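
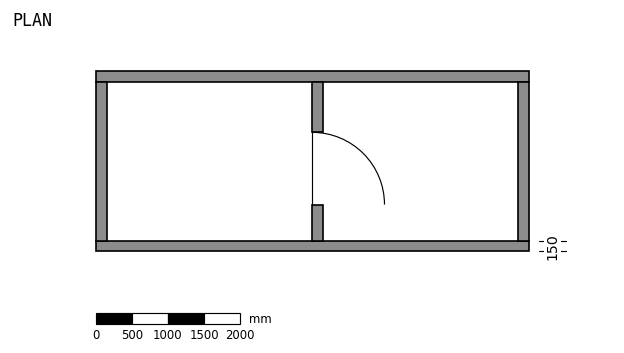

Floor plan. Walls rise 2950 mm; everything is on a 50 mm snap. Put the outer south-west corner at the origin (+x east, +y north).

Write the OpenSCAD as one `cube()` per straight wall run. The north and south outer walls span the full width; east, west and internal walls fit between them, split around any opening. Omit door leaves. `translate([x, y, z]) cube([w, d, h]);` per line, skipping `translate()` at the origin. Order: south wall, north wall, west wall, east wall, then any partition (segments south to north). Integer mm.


cube([6000, 150, 2950]);
translate([0, 2350, 0]) cube([6000, 150, 2950]);
translate([0, 150, 0]) cube([150, 2200, 2950]);
translate([5850, 150, 0]) cube([150, 2200, 2950]);
translate([3000, 150, 0]) cube([150, 500, 2950]);
translate([3000, 1650, 0]) cube([150, 700, 2950]);


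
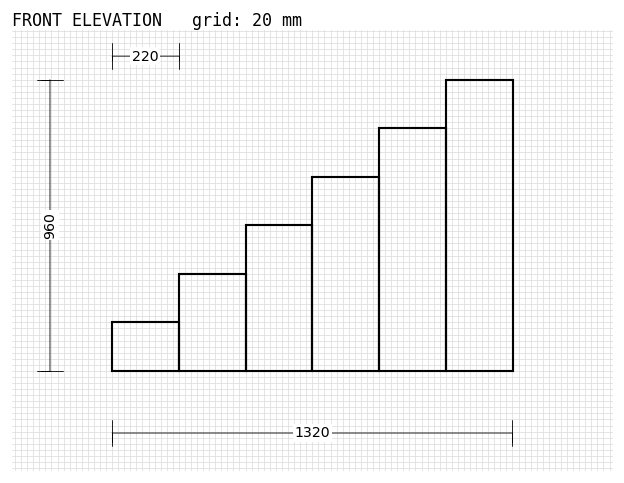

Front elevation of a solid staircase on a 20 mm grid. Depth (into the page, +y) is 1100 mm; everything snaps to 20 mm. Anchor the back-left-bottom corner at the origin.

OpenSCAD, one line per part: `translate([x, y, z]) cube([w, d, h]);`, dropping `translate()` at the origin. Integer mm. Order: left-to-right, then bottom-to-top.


cube([220, 1100, 160]);
translate([220, 0, 0]) cube([220, 1100, 320]);
translate([440, 0, 0]) cube([220, 1100, 480]);
translate([660, 0, 0]) cube([220, 1100, 640]);
translate([880, 0, 0]) cube([220, 1100, 800]);
translate([1100, 0, 0]) cube([220, 1100, 960]);


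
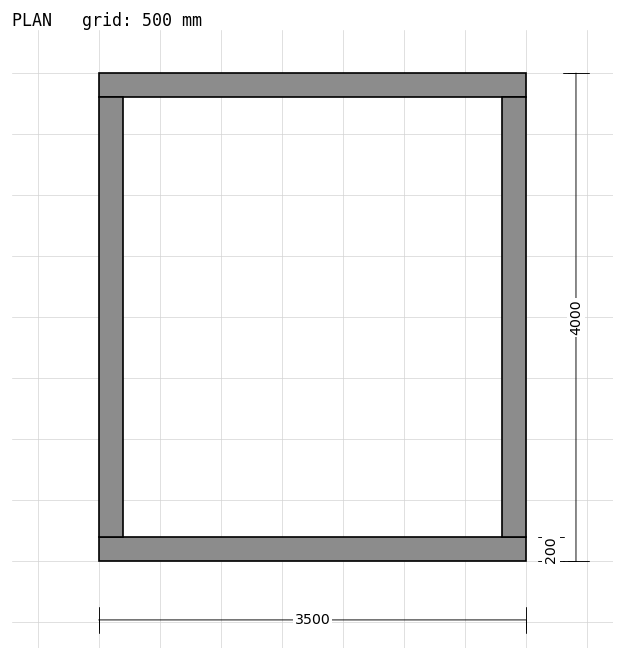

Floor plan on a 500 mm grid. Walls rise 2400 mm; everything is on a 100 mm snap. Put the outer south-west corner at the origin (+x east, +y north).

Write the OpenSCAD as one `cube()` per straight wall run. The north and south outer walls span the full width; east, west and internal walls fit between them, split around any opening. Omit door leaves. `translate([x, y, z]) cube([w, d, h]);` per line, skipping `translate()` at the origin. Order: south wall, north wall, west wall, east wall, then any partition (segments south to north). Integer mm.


cube([3500, 200, 2400]);
translate([0, 3800, 0]) cube([3500, 200, 2400]);
translate([0, 200, 0]) cube([200, 3600, 2400]);
translate([3300, 200, 0]) cube([200, 3600, 2400]);


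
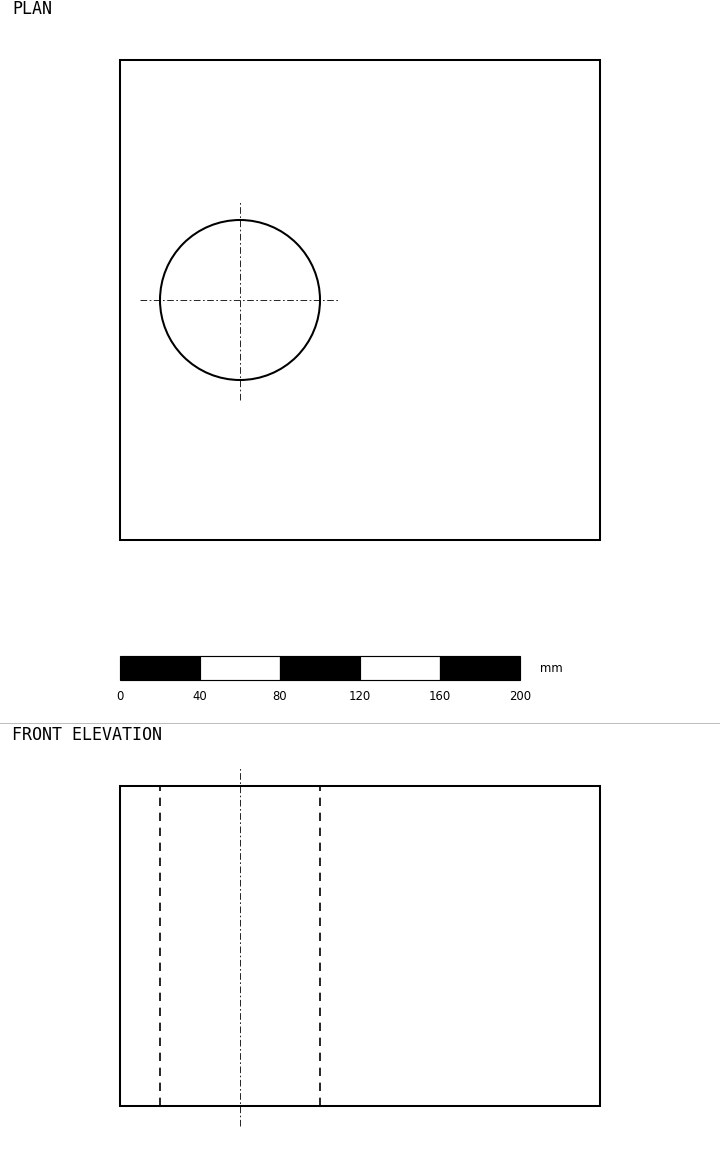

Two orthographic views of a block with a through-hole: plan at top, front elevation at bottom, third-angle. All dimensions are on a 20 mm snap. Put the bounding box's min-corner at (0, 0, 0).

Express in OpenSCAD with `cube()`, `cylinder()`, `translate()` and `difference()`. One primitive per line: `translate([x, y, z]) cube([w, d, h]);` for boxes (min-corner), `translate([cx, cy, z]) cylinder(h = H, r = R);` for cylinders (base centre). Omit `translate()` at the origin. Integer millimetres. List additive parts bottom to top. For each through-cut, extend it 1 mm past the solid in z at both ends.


difference() {
  cube([240, 240, 160]);
  translate([60, 120, -1]) cylinder(h = 162, r = 40);
}


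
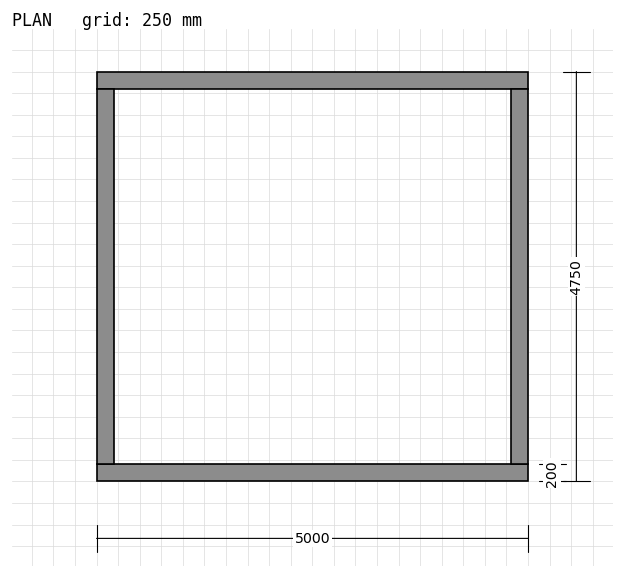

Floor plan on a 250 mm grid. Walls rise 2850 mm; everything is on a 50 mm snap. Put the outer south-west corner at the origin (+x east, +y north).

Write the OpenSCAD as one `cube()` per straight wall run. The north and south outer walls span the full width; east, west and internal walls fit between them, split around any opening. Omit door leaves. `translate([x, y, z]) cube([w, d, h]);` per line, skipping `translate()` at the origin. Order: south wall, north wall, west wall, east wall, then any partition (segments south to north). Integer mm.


cube([5000, 200, 2850]);
translate([0, 4550, 0]) cube([5000, 200, 2850]);
translate([0, 200, 0]) cube([200, 4350, 2850]);
translate([4800, 200, 0]) cube([200, 4350, 2850]);


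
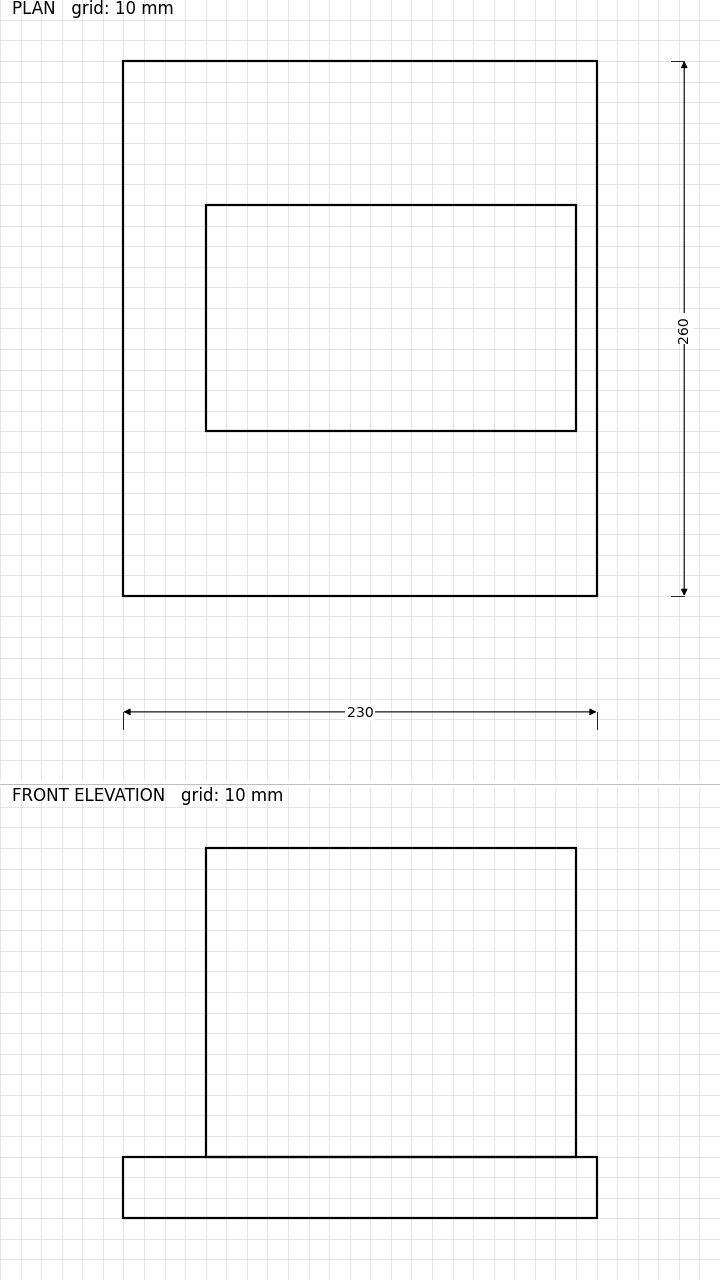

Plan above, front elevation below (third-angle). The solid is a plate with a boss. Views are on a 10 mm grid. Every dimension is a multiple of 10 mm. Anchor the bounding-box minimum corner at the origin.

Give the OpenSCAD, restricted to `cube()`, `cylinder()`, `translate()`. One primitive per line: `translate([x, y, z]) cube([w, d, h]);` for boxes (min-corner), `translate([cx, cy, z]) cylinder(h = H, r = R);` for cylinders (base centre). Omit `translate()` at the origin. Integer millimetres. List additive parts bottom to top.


cube([230, 260, 30]);
translate([40, 80, 30]) cube([180, 110, 150]);


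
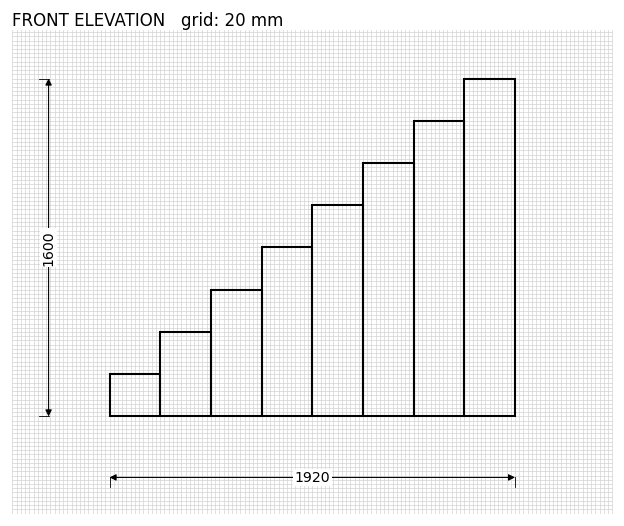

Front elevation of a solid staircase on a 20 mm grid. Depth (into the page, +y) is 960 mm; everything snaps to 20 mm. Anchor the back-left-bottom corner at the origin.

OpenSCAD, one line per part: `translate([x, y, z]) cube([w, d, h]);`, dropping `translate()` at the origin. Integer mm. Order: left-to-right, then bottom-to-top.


cube([240, 960, 200]);
translate([240, 0, 0]) cube([240, 960, 400]);
translate([480, 0, 0]) cube([240, 960, 600]);
translate([720, 0, 0]) cube([240, 960, 800]);
translate([960, 0, 0]) cube([240, 960, 1000]);
translate([1200, 0, 0]) cube([240, 960, 1200]);
translate([1440, 0, 0]) cube([240, 960, 1400]);
translate([1680, 0, 0]) cube([240, 960, 1600]);


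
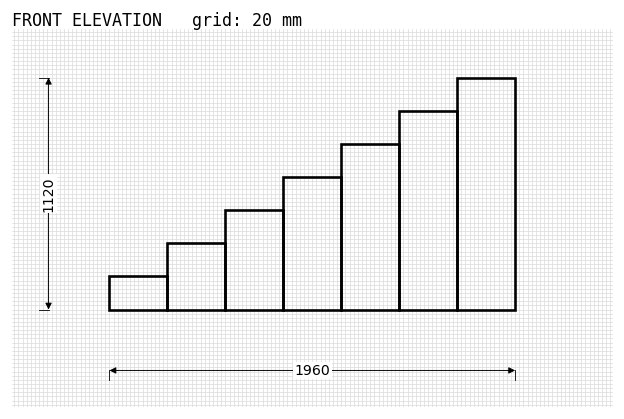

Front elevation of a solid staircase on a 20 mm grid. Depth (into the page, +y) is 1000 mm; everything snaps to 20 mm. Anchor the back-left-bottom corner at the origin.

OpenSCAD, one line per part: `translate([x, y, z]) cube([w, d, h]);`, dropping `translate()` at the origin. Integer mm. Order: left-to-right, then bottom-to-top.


cube([280, 1000, 160]);
translate([280, 0, 0]) cube([280, 1000, 320]);
translate([560, 0, 0]) cube([280, 1000, 480]);
translate([840, 0, 0]) cube([280, 1000, 640]);
translate([1120, 0, 0]) cube([280, 1000, 800]);
translate([1400, 0, 0]) cube([280, 1000, 960]);
translate([1680, 0, 0]) cube([280, 1000, 1120]);


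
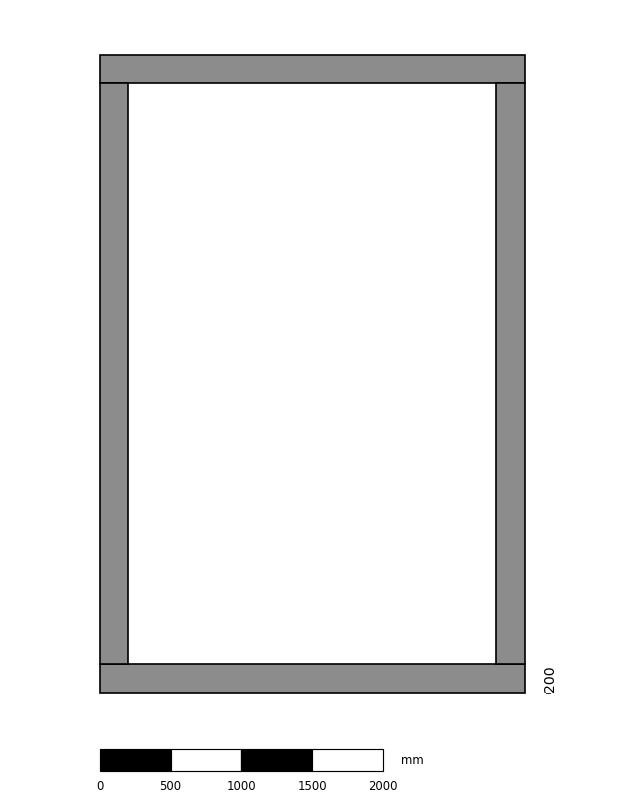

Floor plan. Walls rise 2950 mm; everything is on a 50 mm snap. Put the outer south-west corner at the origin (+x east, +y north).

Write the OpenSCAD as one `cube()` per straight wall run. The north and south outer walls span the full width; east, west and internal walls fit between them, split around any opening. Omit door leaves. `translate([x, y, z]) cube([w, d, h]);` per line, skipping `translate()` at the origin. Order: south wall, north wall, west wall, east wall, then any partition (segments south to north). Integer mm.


cube([3000, 200, 2950]);
translate([0, 4300, 0]) cube([3000, 200, 2950]);
translate([0, 200, 0]) cube([200, 4100, 2950]);
translate([2800, 200, 0]) cube([200, 4100, 2950]);


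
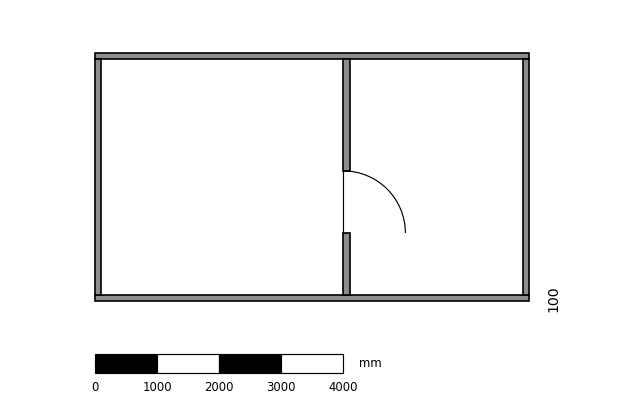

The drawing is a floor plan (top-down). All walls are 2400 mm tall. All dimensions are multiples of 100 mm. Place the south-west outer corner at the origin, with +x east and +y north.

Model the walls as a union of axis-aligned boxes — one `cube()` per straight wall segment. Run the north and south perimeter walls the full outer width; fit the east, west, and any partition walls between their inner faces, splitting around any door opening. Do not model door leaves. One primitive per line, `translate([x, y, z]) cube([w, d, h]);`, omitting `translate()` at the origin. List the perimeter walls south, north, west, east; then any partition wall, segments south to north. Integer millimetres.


cube([7000, 100, 2400]);
translate([0, 3900, 0]) cube([7000, 100, 2400]);
translate([0, 100, 0]) cube([100, 3800, 2400]);
translate([6900, 100, 0]) cube([100, 3800, 2400]);
translate([4000, 100, 0]) cube([100, 1000, 2400]);
translate([4000, 2100, 0]) cube([100, 1800, 2400]);


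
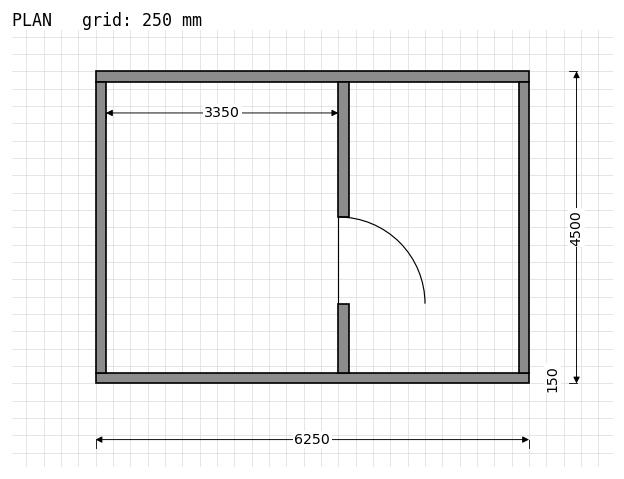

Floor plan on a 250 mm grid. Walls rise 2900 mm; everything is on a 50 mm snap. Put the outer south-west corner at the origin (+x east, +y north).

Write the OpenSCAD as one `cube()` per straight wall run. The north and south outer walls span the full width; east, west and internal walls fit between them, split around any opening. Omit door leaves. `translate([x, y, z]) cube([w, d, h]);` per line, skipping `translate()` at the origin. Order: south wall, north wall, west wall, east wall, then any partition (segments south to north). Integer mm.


cube([6250, 150, 2900]);
translate([0, 4350, 0]) cube([6250, 150, 2900]);
translate([0, 150, 0]) cube([150, 4200, 2900]);
translate([6100, 150, 0]) cube([150, 4200, 2900]);
translate([3500, 150, 0]) cube([150, 1000, 2900]);
translate([3500, 2400, 0]) cube([150, 1950, 2900]);


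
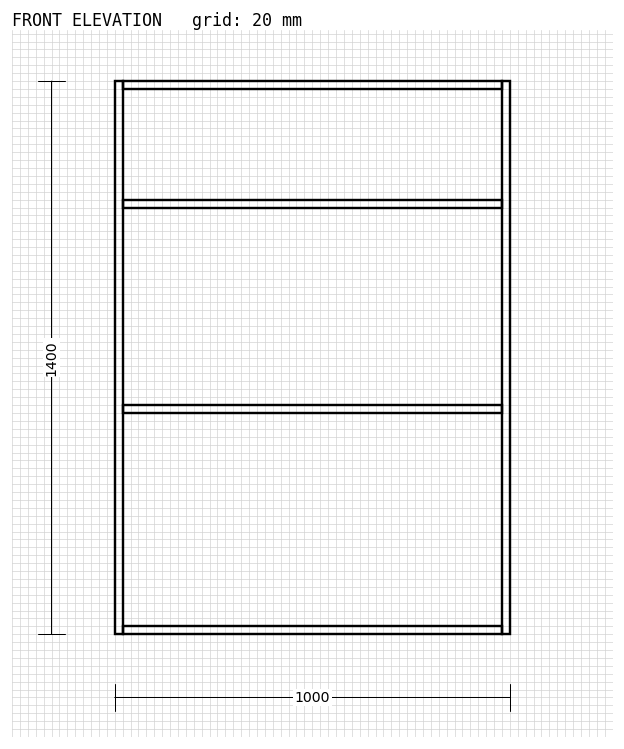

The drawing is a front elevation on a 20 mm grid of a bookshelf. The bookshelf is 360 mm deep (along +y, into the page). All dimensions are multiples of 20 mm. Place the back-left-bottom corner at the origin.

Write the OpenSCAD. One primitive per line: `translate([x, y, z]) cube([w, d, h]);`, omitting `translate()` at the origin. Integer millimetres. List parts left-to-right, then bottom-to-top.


cube([20, 360, 1400]);
translate([20, 0, 0]) cube([960, 360, 20]);
translate([20, 0, 560]) cube([960, 360, 20]);
translate([20, 0, 1080]) cube([960, 360, 20]);
translate([20, 0, 1380]) cube([960, 360, 20]);
translate([980, 0, 0]) cube([20, 360, 1400]);


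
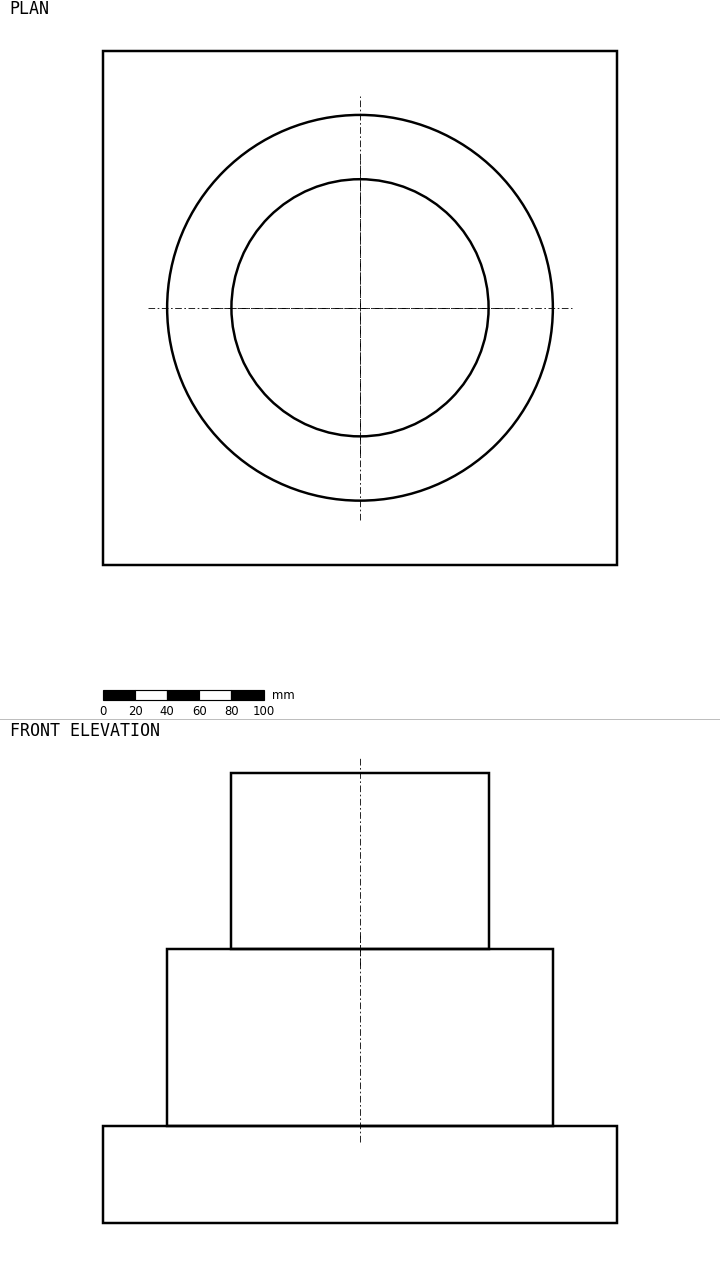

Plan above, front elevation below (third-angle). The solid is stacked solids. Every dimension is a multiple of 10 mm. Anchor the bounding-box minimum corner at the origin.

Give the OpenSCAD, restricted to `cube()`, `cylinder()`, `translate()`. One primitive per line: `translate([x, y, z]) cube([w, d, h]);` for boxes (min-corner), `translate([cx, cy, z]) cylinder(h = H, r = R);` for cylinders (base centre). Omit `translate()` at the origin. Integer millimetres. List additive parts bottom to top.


cube([320, 320, 60]);
translate([160, 160, 60]) cylinder(h = 110, r = 120);
translate([160, 160, 170]) cylinder(h = 110, r = 80);


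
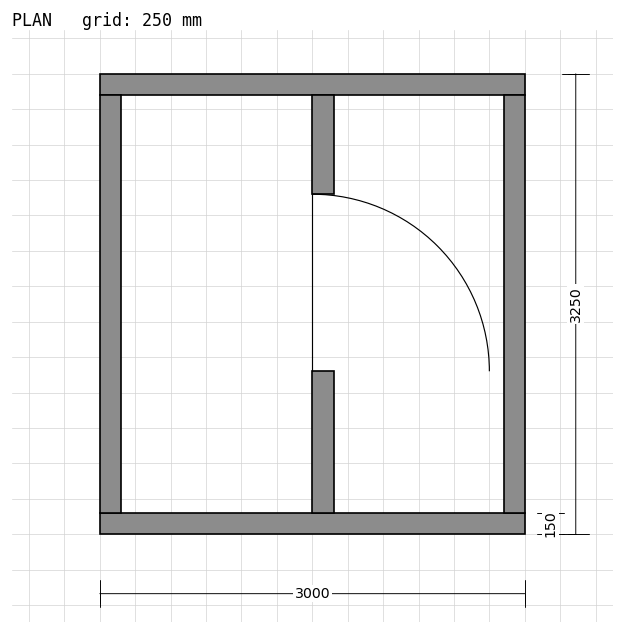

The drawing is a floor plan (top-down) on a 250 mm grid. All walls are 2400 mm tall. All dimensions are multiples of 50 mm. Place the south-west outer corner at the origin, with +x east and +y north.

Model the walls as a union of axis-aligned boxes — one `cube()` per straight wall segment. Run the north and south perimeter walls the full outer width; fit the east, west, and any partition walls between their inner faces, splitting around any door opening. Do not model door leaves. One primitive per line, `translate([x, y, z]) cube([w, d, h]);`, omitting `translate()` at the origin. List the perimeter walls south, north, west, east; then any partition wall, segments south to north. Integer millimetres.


cube([3000, 150, 2400]);
translate([0, 3100, 0]) cube([3000, 150, 2400]);
translate([0, 150, 0]) cube([150, 2950, 2400]);
translate([2850, 150, 0]) cube([150, 2950, 2400]);
translate([1500, 150, 0]) cube([150, 1000, 2400]);
translate([1500, 2400, 0]) cube([150, 700, 2400]);


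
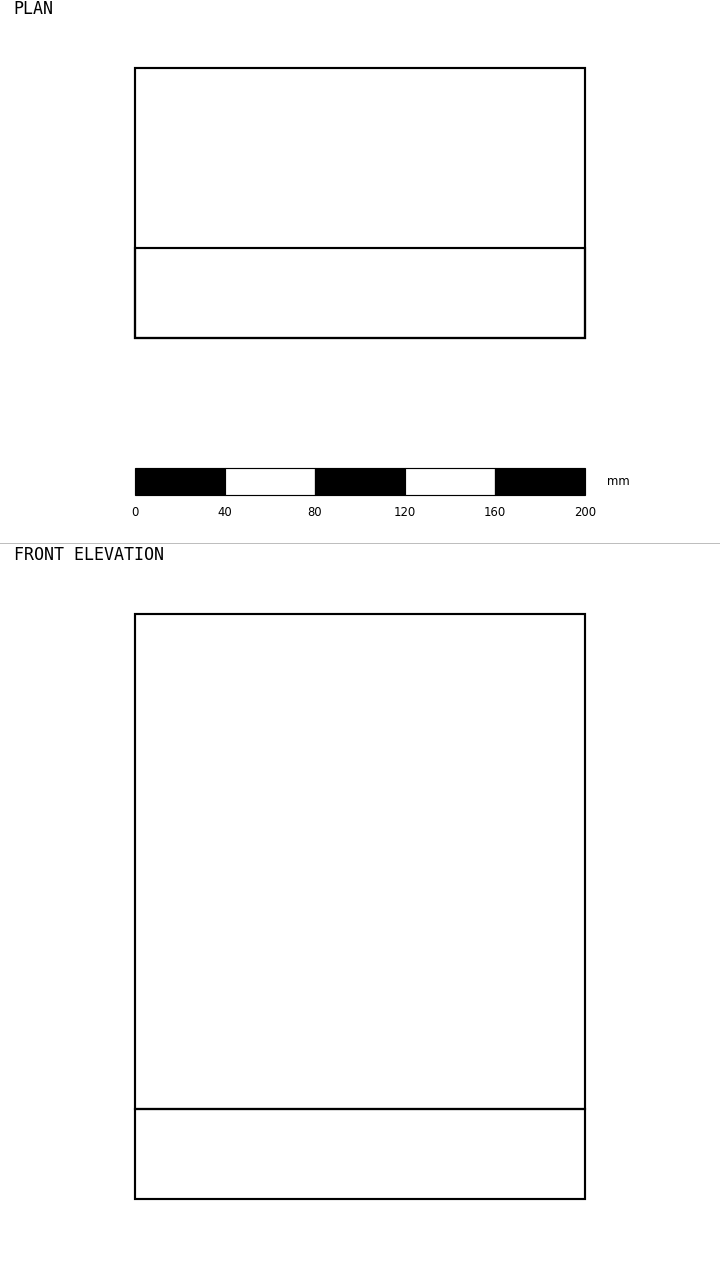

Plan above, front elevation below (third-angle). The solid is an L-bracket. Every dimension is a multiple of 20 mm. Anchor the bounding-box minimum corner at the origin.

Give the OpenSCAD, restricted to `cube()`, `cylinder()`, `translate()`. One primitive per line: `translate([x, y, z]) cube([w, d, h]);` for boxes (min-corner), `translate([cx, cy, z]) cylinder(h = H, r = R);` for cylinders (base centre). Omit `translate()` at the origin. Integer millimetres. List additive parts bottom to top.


cube([200, 120, 40]);
translate([0, 0, 40]) cube([200, 40, 220]);


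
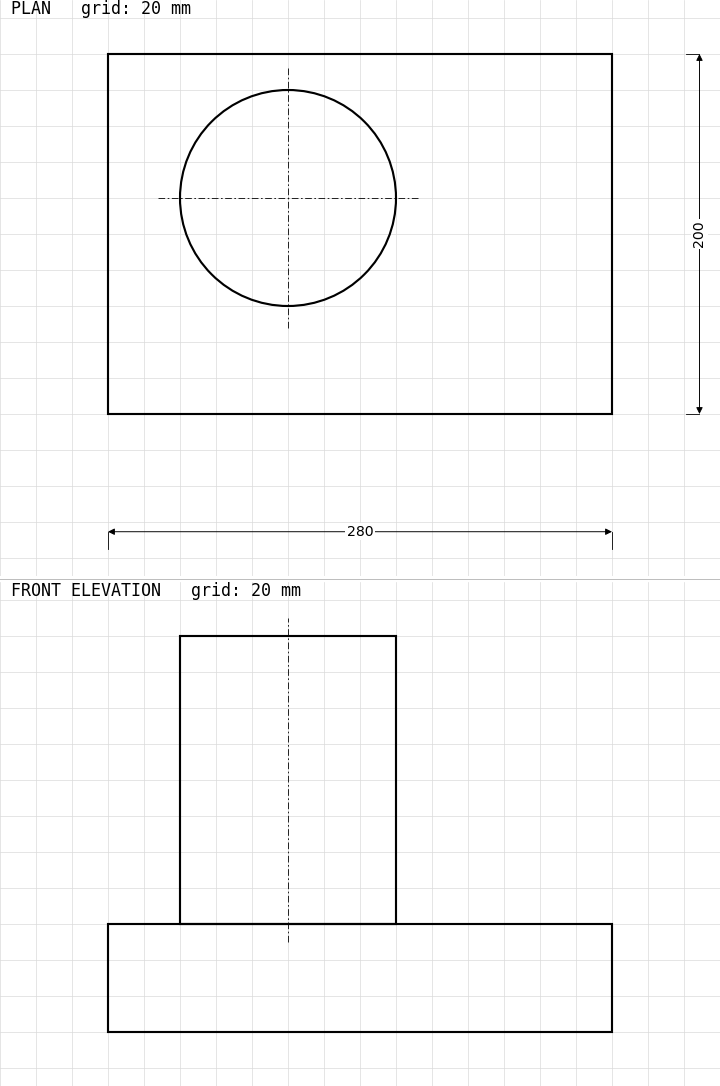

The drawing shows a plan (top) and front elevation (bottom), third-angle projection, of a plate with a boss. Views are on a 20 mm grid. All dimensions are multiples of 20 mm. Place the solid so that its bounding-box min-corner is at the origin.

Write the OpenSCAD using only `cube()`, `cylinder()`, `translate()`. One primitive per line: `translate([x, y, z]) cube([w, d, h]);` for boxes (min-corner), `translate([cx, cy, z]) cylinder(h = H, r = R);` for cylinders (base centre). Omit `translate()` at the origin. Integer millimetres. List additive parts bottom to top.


cube([280, 200, 60]);
translate([100, 120, 60]) cylinder(h = 160, r = 60);


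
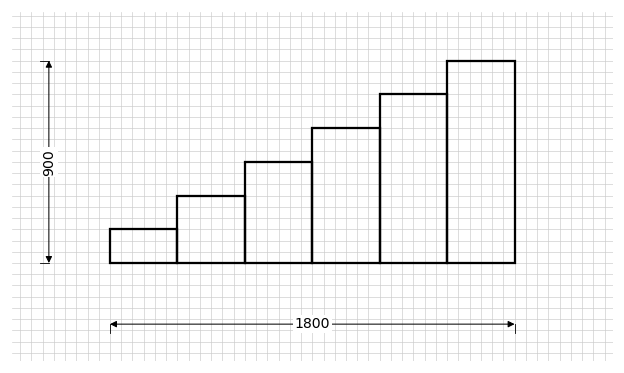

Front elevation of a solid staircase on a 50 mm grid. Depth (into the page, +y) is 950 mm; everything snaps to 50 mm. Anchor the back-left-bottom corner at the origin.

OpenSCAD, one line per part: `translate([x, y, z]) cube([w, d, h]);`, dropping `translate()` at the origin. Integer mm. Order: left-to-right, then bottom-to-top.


cube([300, 950, 150]);
translate([300, 0, 0]) cube([300, 950, 300]);
translate([600, 0, 0]) cube([300, 950, 450]);
translate([900, 0, 0]) cube([300, 950, 600]);
translate([1200, 0, 0]) cube([300, 950, 750]);
translate([1500, 0, 0]) cube([300, 950, 900]);


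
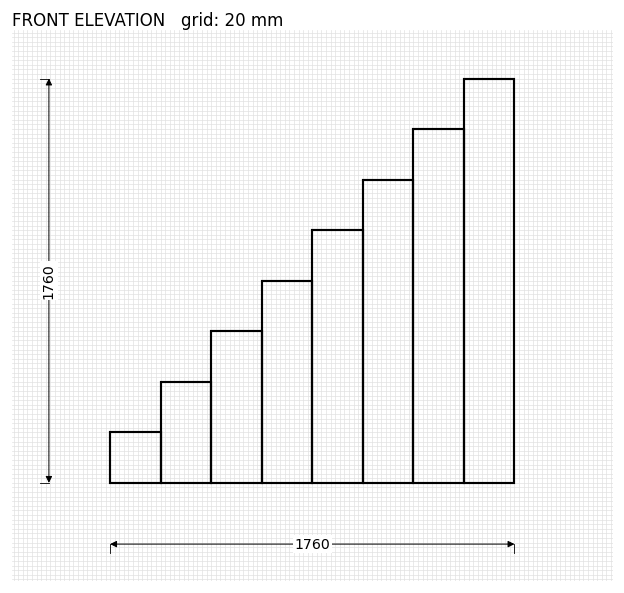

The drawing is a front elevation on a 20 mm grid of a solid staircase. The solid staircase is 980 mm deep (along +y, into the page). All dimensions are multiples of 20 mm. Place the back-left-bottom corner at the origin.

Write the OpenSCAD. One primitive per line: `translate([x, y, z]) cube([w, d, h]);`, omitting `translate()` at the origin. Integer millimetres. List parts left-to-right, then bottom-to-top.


cube([220, 980, 220]);
translate([220, 0, 0]) cube([220, 980, 440]);
translate([440, 0, 0]) cube([220, 980, 660]);
translate([660, 0, 0]) cube([220, 980, 880]);
translate([880, 0, 0]) cube([220, 980, 1100]);
translate([1100, 0, 0]) cube([220, 980, 1320]);
translate([1320, 0, 0]) cube([220, 980, 1540]);
translate([1540, 0, 0]) cube([220, 980, 1760]);


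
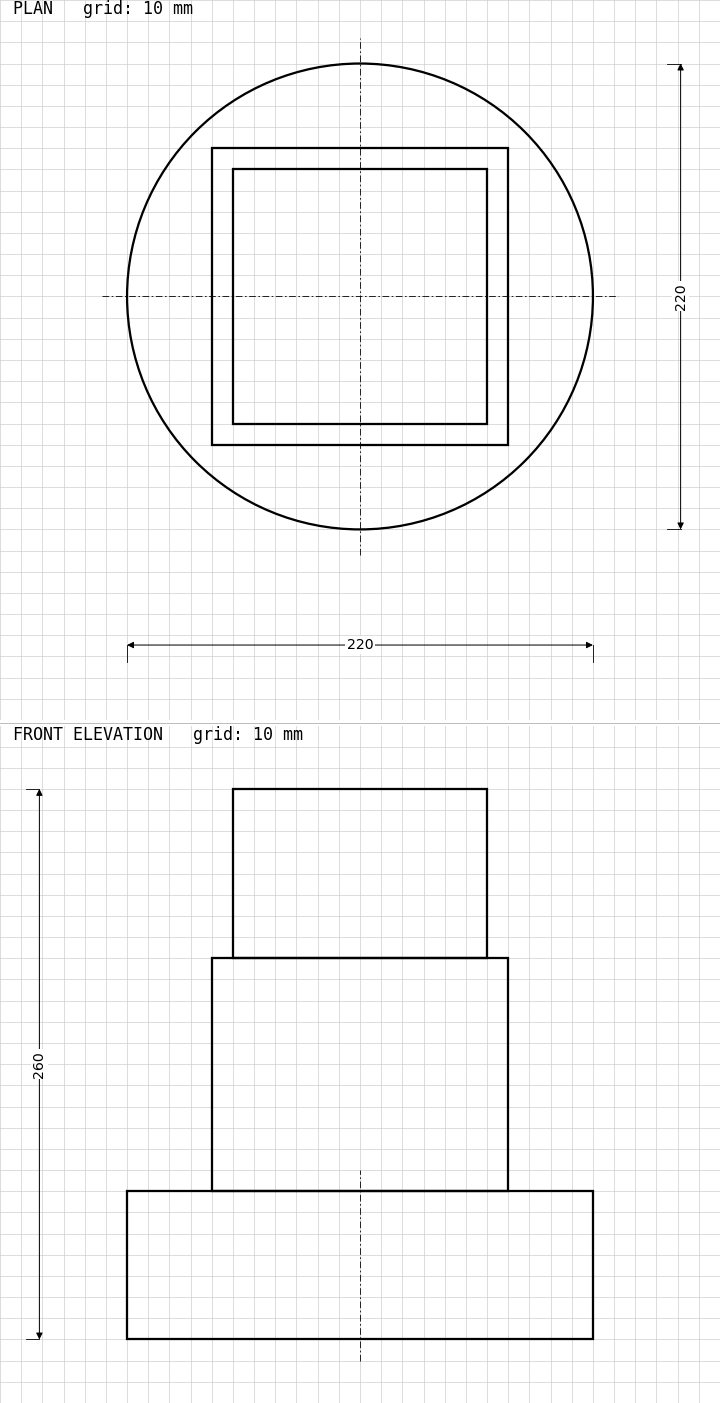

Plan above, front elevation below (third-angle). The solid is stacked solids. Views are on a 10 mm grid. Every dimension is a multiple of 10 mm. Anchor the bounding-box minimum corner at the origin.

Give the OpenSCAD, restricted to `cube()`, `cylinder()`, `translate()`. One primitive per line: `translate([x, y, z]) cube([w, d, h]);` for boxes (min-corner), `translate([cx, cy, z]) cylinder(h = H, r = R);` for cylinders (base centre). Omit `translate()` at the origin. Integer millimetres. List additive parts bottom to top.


translate([110, 110, 0]) cylinder(h = 70, r = 110);
translate([40, 40, 70]) cube([140, 140, 110]);
translate([50, 50, 180]) cube([120, 120, 80]);


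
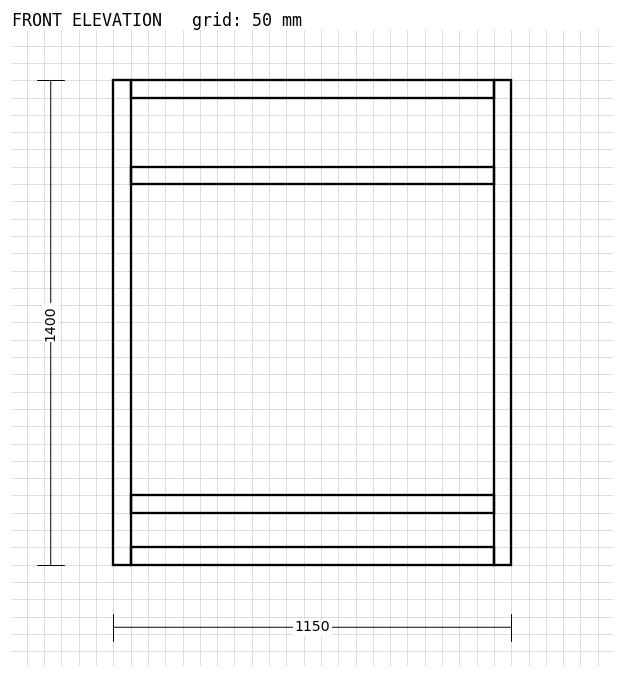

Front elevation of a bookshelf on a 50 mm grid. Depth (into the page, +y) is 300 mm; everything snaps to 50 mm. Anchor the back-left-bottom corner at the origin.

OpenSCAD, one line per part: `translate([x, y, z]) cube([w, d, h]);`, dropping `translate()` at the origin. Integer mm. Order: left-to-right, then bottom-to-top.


cube([50, 300, 1400]);
translate([50, 0, 0]) cube([1050, 300, 50]);
translate([50, 0, 150]) cube([1050, 300, 50]);
translate([50, 0, 1100]) cube([1050, 300, 50]);
translate([50, 0, 1350]) cube([1050, 300, 50]);
translate([1100, 0, 0]) cube([50, 300, 1400]);


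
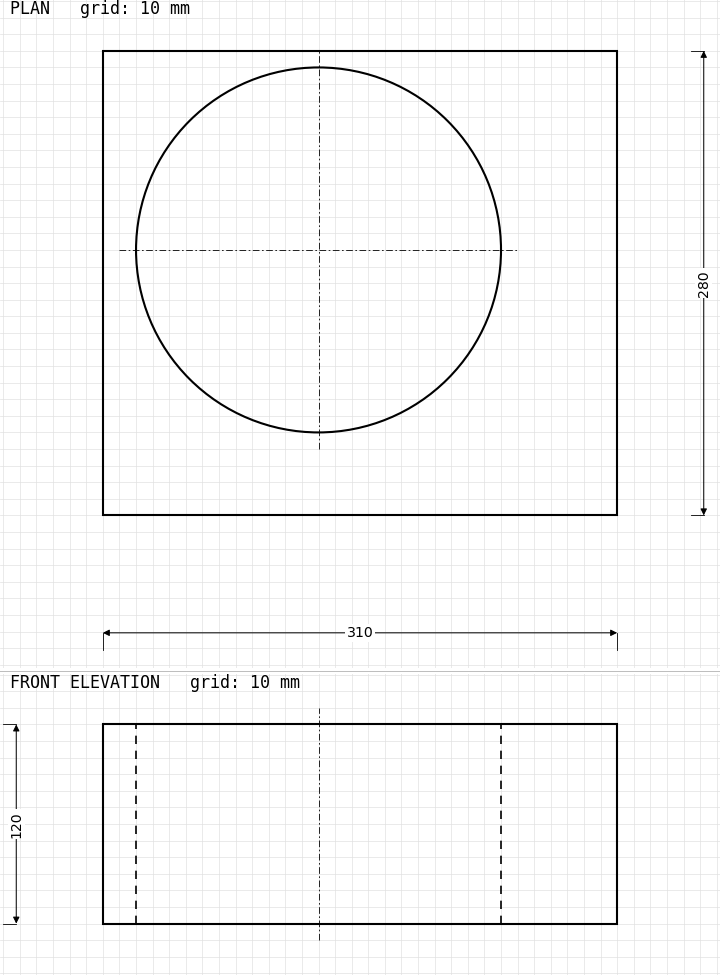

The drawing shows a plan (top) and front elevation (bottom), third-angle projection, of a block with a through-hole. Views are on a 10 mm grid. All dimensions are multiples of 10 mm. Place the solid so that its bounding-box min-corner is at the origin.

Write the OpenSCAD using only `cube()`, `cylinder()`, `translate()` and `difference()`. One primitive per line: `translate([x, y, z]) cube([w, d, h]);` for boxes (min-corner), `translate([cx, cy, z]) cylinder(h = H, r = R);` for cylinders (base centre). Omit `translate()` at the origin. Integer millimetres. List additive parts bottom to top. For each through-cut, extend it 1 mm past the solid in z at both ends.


difference() {
  cube([310, 280, 120]);
  translate([130, 160, -1]) cylinder(h = 122, r = 110);
}


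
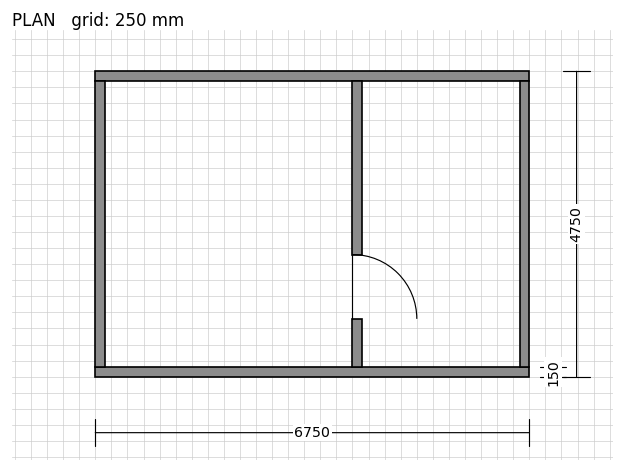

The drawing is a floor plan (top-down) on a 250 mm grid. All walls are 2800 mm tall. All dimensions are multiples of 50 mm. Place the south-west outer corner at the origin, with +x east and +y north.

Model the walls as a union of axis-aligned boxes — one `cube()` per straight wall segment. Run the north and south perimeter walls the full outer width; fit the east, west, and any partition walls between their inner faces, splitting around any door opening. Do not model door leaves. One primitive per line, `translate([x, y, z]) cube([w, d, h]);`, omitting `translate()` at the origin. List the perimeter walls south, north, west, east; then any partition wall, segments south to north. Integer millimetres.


cube([6750, 150, 2800]);
translate([0, 4600, 0]) cube([6750, 150, 2800]);
translate([0, 150, 0]) cube([150, 4450, 2800]);
translate([6600, 150, 0]) cube([150, 4450, 2800]);
translate([4000, 150, 0]) cube([150, 750, 2800]);
translate([4000, 1900, 0]) cube([150, 2700, 2800]);


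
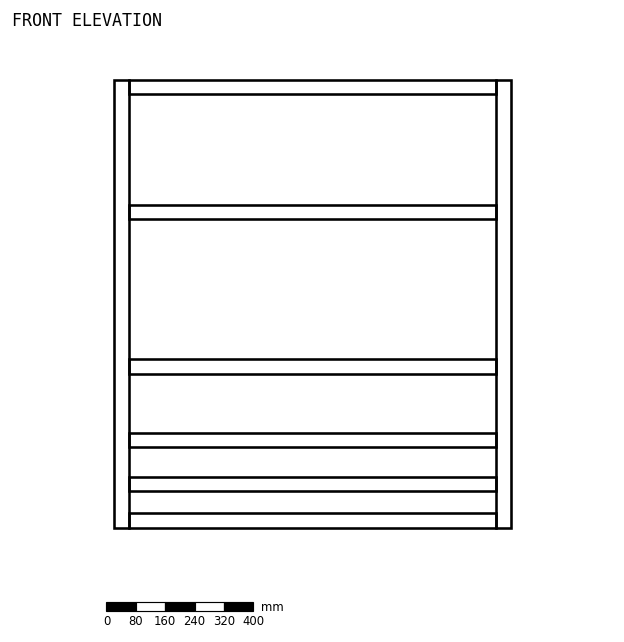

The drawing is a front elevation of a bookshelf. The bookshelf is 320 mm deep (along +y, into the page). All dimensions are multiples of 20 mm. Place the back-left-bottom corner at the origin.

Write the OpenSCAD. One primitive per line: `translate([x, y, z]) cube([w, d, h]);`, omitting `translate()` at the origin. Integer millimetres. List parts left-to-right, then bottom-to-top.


cube([40, 320, 1220]);
translate([40, 0, 0]) cube([1000, 320, 40]);
translate([40, 0, 100]) cube([1000, 320, 40]);
translate([40, 0, 220]) cube([1000, 320, 40]);
translate([40, 0, 420]) cube([1000, 320, 40]);
translate([40, 0, 840]) cube([1000, 320, 40]);
translate([40, 0, 1180]) cube([1000, 320, 40]);
translate([1040, 0, 0]) cube([40, 320, 1220]);


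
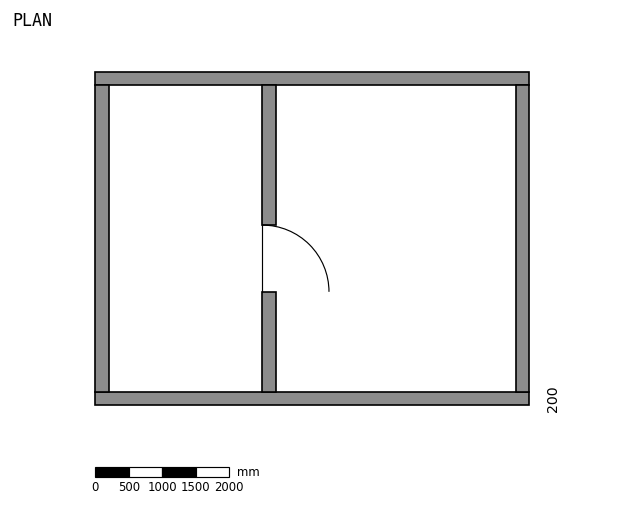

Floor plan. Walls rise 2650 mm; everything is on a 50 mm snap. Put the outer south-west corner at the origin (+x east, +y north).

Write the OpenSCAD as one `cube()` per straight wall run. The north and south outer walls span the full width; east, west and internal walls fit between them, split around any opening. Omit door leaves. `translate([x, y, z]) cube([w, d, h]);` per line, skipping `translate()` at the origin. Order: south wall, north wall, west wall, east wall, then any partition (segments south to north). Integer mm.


cube([6500, 200, 2650]);
translate([0, 4800, 0]) cube([6500, 200, 2650]);
translate([0, 200, 0]) cube([200, 4600, 2650]);
translate([6300, 200, 0]) cube([200, 4600, 2650]);
translate([2500, 200, 0]) cube([200, 1500, 2650]);
translate([2500, 2700, 0]) cube([200, 2100, 2650]);


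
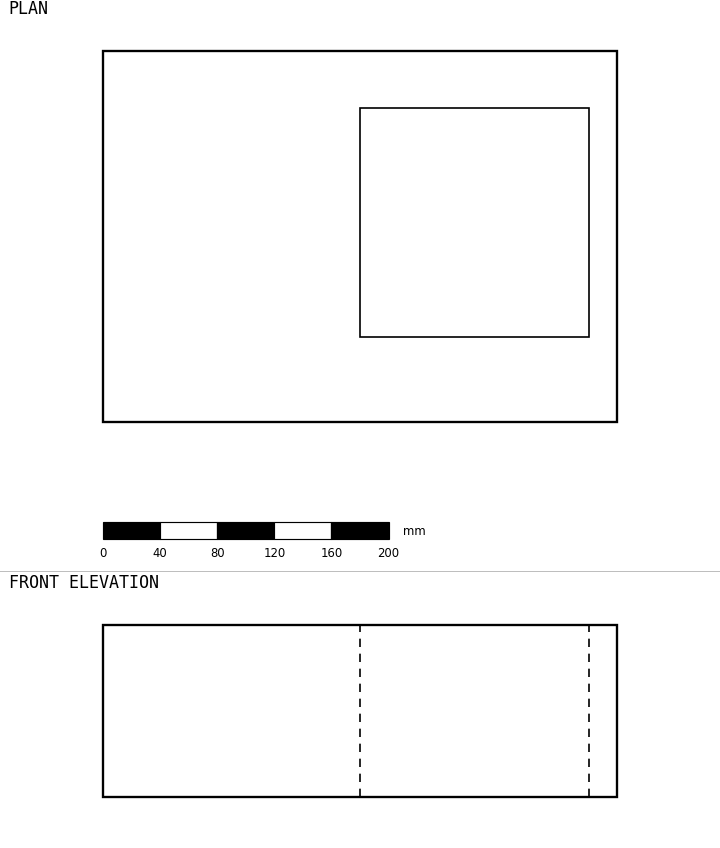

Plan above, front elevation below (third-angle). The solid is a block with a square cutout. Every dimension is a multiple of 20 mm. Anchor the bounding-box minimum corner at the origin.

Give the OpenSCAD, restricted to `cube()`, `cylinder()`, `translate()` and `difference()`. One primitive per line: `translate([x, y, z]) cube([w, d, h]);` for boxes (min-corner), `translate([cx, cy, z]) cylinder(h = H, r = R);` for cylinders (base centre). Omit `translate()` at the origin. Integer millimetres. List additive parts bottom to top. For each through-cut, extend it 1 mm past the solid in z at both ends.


difference() {
  cube([360, 260, 120]);
  translate([180, 60, -1]) cube([160, 160, 122]);
}


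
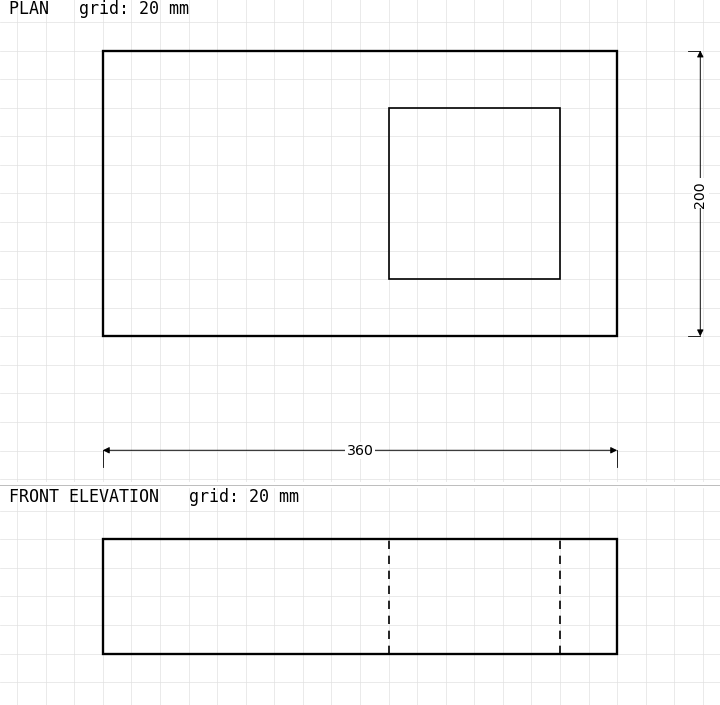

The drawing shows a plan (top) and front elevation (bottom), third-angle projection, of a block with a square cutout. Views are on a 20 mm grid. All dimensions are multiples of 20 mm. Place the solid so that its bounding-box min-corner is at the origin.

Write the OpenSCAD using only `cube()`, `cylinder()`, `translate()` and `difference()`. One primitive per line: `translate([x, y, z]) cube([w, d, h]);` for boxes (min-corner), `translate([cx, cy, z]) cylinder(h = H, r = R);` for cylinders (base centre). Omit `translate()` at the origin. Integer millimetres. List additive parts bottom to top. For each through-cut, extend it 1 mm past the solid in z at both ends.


difference() {
  cube([360, 200, 80]);
  translate([200, 40, -1]) cube([120, 120, 82]);
}


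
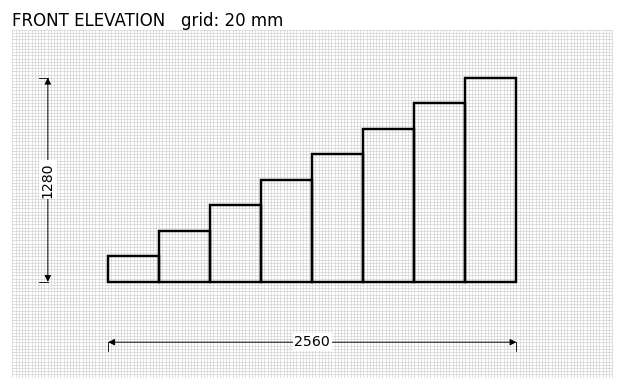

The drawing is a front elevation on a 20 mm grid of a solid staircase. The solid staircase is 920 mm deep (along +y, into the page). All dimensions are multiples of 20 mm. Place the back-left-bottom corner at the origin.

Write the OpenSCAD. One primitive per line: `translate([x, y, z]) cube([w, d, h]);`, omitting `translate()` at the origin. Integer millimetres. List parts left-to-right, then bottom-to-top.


cube([320, 920, 160]);
translate([320, 0, 0]) cube([320, 920, 320]);
translate([640, 0, 0]) cube([320, 920, 480]);
translate([960, 0, 0]) cube([320, 920, 640]);
translate([1280, 0, 0]) cube([320, 920, 800]);
translate([1600, 0, 0]) cube([320, 920, 960]);
translate([1920, 0, 0]) cube([320, 920, 1120]);
translate([2240, 0, 0]) cube([320, 920, 1280]);


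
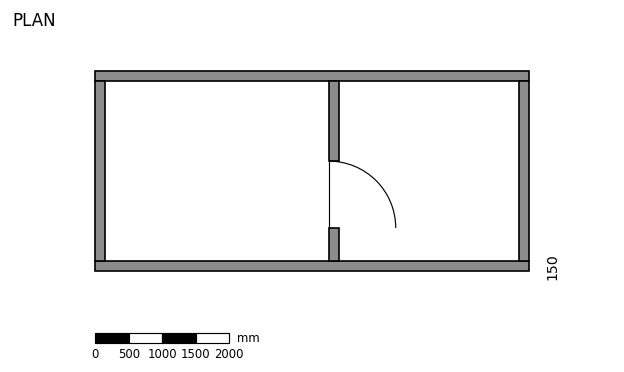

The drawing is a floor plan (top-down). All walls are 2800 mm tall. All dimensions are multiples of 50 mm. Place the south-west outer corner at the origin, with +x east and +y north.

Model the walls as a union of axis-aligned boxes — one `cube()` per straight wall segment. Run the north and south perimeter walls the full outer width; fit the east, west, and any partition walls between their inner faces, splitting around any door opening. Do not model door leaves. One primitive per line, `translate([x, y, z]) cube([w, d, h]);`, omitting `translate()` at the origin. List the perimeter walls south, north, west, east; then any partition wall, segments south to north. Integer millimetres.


cube([6500, 150, 2800]);
translate([0, 2850, 0]) cube([6500, 150, 2800]);
translate([0, 150, 0]) cube([150, 2700, 2800]);
translate([6350, 150, 0]) cube([150, 2700, 2800]);
translate([3500, 150, 0]) cube([150, 500, 2800]);
translate([3500, 1650, 0]) cube([150, 1200, 2800]);


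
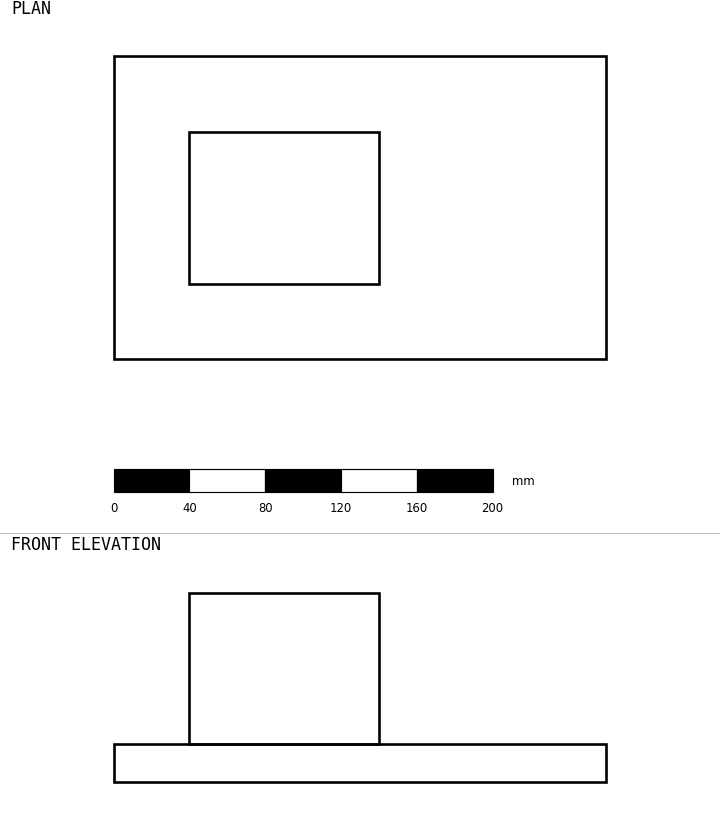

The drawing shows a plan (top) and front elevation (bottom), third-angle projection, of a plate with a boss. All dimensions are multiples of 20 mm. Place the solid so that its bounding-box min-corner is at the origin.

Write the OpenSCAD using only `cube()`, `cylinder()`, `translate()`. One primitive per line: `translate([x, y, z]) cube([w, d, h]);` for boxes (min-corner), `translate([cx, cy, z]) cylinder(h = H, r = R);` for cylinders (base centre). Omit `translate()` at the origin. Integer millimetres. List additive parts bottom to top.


cube([260, 160, 20]);
translate([40, 40, 20]) cube([100, 80, 80]);


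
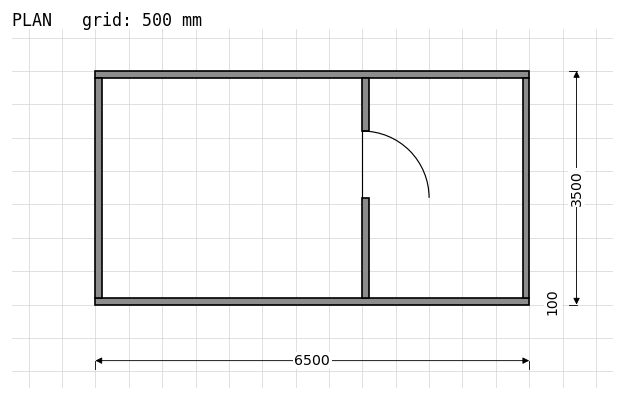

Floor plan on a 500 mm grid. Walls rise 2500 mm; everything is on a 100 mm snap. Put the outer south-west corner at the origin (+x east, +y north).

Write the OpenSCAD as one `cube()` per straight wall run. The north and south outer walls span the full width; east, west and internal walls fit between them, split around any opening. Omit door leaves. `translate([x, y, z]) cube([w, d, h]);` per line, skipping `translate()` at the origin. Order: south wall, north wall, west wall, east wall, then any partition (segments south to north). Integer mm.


cube([6500, 100, 2500]);
translate([0, 3400, 0]) cube([6500, 100, 2500]);
translate([0, 100, 0]) cube([100, 3300, 2500]);
translate([6400, 100, 0]) cube([100, 3300, 2500]);
translate([4000, 100, 0]) cube([100, 1500, 2500]);
translate([4000, 2600, 0]) cube([100, 800, 2500]);


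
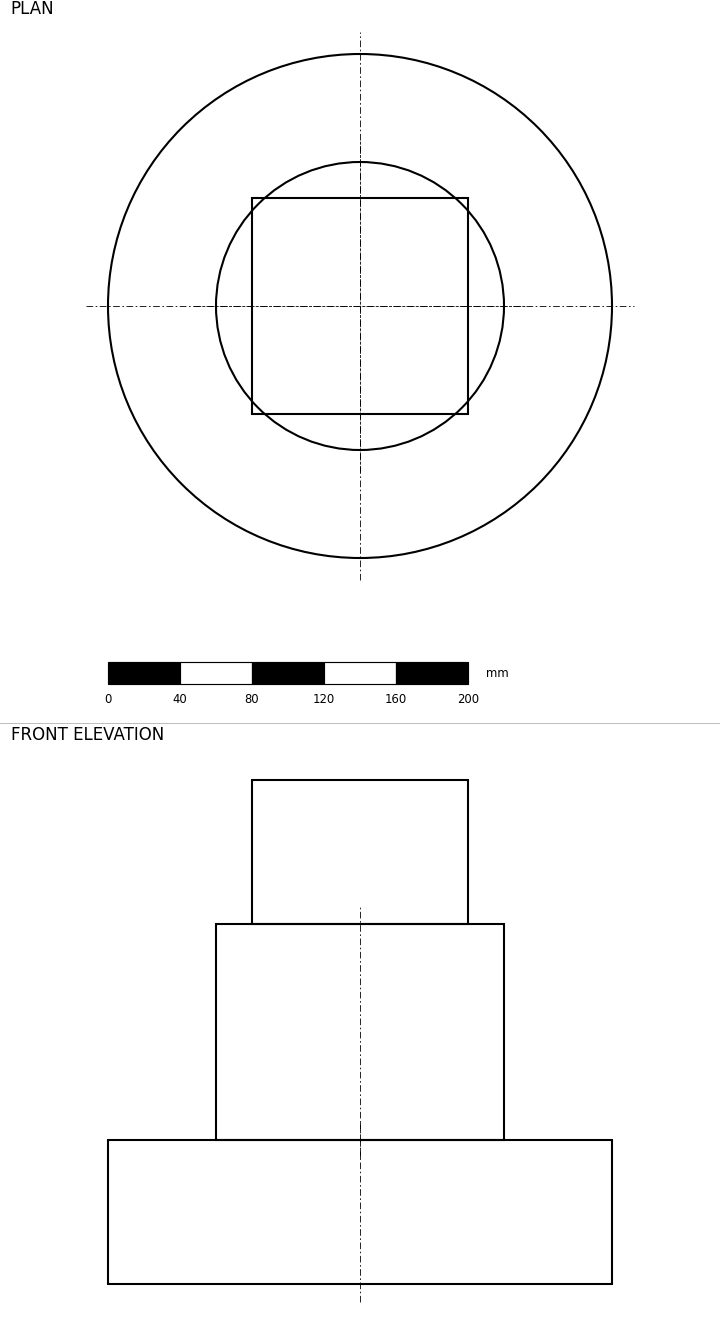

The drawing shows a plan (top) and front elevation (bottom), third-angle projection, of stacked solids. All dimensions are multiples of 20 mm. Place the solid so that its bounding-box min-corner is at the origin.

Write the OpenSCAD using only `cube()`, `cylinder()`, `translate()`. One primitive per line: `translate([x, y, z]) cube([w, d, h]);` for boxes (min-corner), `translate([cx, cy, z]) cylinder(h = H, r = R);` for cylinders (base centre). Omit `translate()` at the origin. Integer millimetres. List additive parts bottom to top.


translate([140, 140, 0]) cylinder(h = 80, r = 140);
translate([140, 140, 80]) cylinder(h = 120, r = 80);
translate([80, 80, 200]) cube([120, 120, 80]);


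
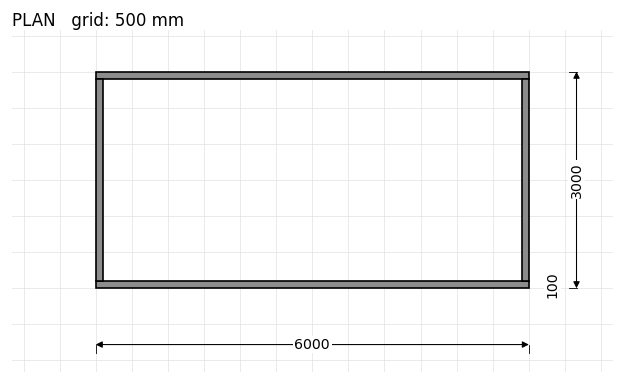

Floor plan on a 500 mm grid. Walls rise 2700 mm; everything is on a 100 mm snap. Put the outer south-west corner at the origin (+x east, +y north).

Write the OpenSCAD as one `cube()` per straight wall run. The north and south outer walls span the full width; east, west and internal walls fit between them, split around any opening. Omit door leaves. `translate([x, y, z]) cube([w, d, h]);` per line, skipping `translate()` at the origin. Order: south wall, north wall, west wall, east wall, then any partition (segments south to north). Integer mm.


cube([6000, 100, 2700]);
translate([0, 2900, 0]) cube([6000, 100, 2700]);
translate([0, 100, 0]) cube([100, 2800, 2700]);
translate([5900, 100, 0]) cube([100, 2800, 2700]);


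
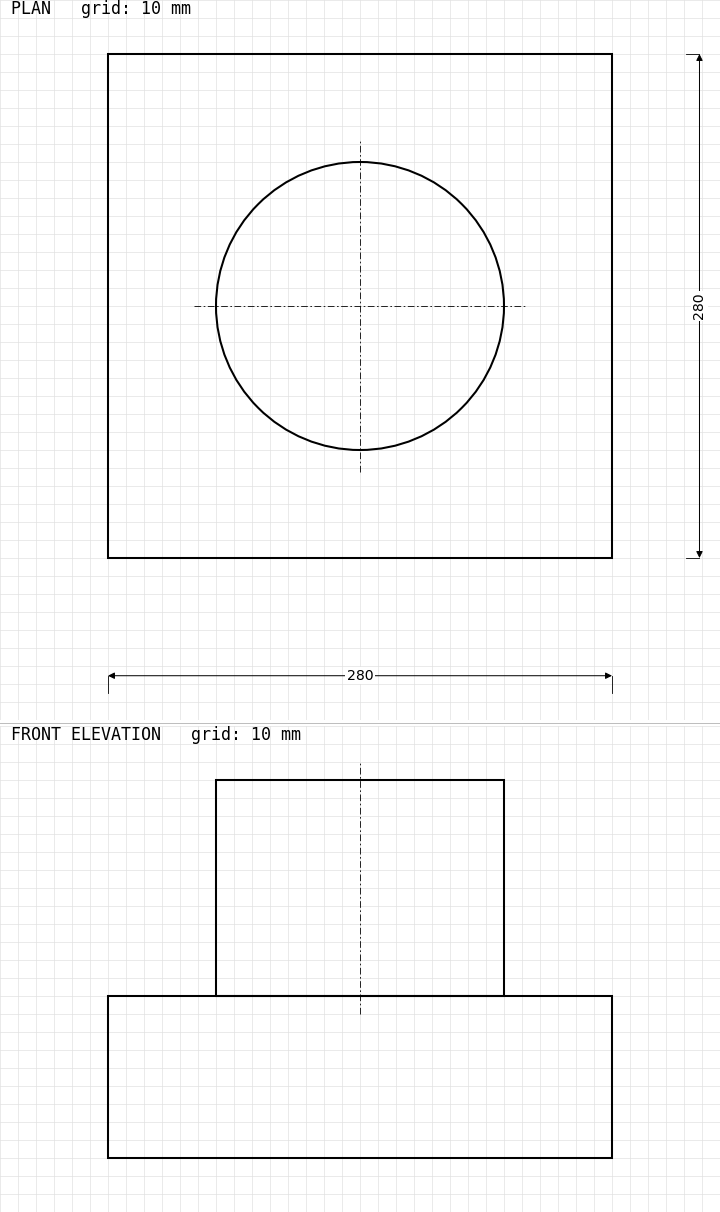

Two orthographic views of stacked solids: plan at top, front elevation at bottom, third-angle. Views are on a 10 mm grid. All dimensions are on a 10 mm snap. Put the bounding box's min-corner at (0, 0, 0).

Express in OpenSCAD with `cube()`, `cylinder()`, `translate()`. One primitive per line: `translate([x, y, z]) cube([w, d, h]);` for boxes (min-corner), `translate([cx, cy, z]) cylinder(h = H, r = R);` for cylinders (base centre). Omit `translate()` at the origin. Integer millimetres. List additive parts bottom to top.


cube([280, 280, 90]);
translate([140, 140, 90]) cylinder(h = 120, r = 80);


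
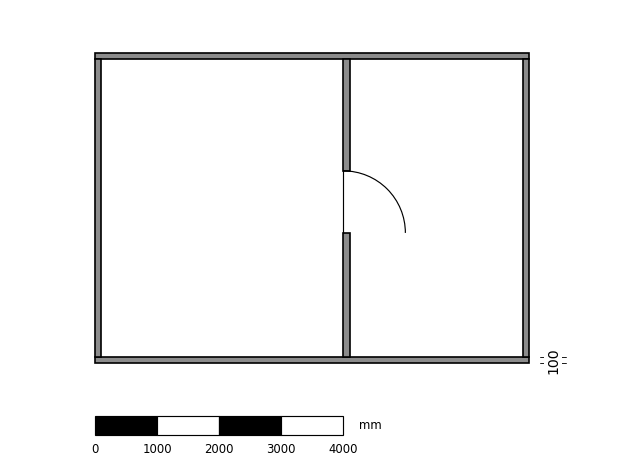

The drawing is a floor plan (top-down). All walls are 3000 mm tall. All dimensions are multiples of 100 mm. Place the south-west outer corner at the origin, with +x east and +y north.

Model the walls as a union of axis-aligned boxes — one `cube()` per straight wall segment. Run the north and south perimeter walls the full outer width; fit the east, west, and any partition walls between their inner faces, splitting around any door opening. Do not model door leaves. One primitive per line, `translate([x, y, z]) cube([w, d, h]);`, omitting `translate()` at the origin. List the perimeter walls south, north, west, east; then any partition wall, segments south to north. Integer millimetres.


cube([7000, 100, 3000]);
translate([0, 4900, 0]) cube([7000, 100, 3000]);
translate([0, 100, 0]) cube([100, 4800, 3000]);
translate([6900, 100, 0]) cube([100, 4800, 3000]);
translate([4000, 100, 0]) cube([100, 2000, 3000]);
translate([4000, 3100, 0]) cube([100, 1800, 3000]);


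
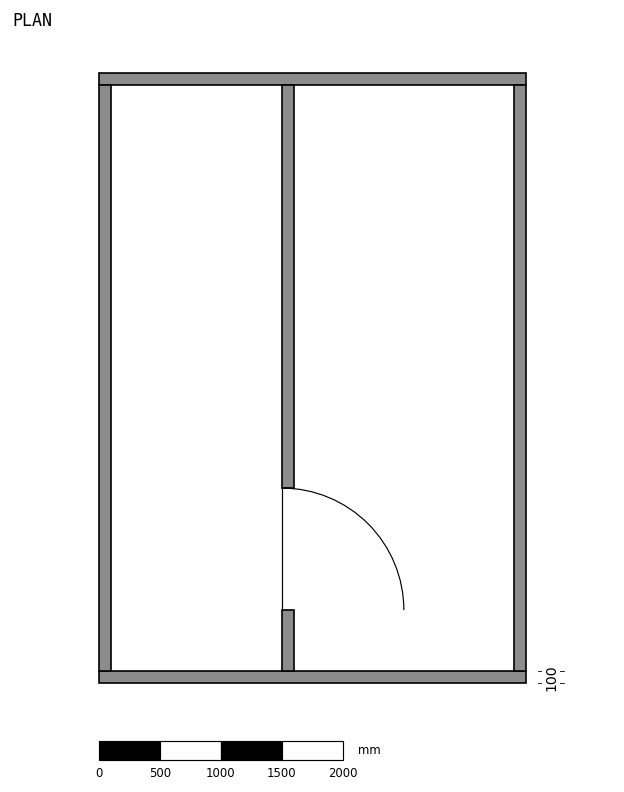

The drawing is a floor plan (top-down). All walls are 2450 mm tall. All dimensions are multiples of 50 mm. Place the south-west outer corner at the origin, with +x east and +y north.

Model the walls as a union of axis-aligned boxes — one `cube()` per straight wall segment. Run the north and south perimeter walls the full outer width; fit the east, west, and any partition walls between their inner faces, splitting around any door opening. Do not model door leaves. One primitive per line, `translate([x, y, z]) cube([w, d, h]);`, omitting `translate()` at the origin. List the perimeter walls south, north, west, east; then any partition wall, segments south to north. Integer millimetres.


cube([3500, 100, 2450]);
translate([0, 4900, 0]) cube([3500, 100, 2450]);
translate([0, 100, 0]) cube([100, 4800, 2450]);
translate([3400, 100, 0]) cube([100, 4800, 2450]);
translate([1500, 100, 0]) cube([100, 500, 2450]);
translate([1500, 1600, 0]) cube([100, 3300, 2450]);


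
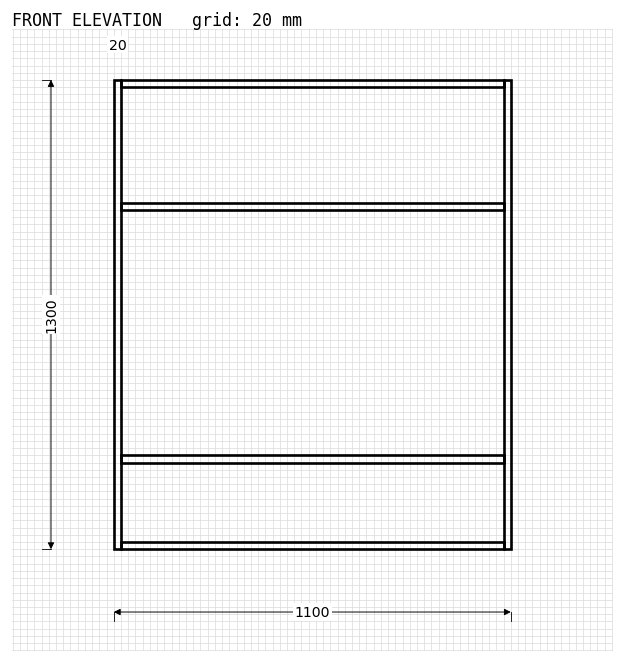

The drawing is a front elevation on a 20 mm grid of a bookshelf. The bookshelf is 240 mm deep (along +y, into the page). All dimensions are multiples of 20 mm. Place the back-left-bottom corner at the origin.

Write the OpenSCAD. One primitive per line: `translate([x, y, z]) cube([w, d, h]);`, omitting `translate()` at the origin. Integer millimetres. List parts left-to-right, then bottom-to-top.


cube([20, 240, 1300]);
translate([20, 0, 0]) cube([1060, 240, 20]);
translate([20, 0, 240]) cube([1060, 240, 20]);
translate([20, 0, 940]) cube([1060, 240, 20]);
translate([20, 0, 1280]) cube([1060, 240, 20]);
translate([1080, 0, 0]) cube([20, 240, 1300]);


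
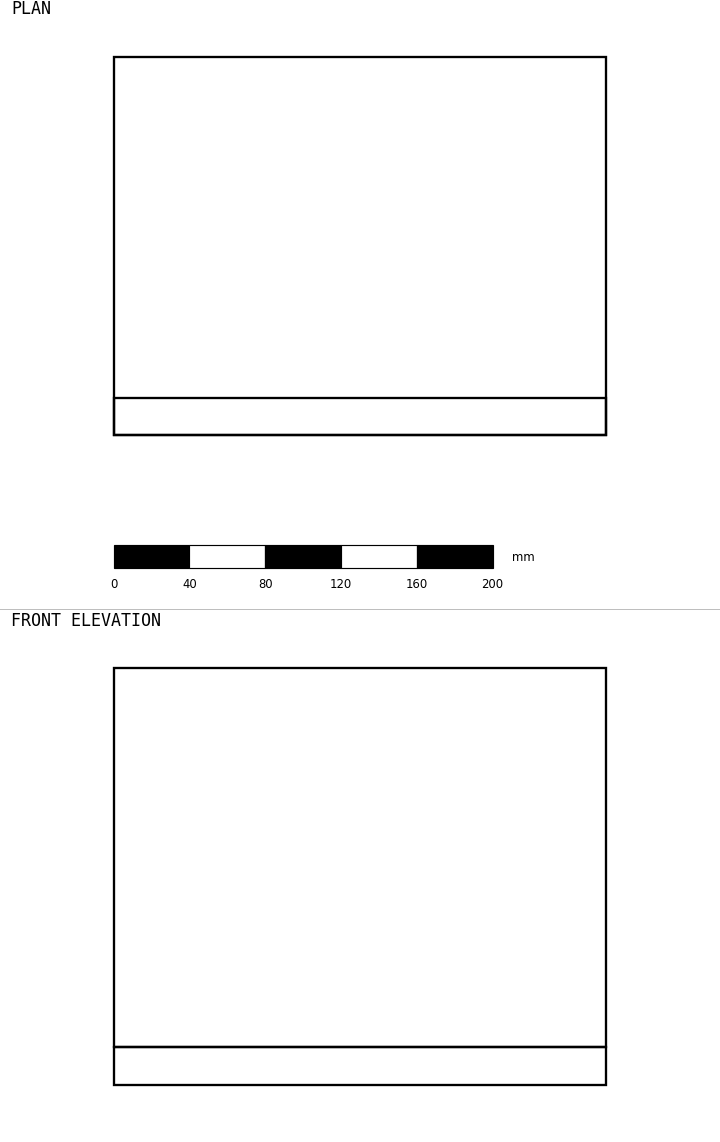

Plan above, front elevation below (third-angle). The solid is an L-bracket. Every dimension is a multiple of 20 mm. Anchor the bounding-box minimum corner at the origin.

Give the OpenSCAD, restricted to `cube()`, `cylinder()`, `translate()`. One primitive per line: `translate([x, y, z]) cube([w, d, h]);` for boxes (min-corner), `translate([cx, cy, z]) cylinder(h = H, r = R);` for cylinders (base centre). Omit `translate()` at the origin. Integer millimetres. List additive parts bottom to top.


cube([260, 200, 20]);
translate([0, 0, 20]) cube([260, 20, 200]);


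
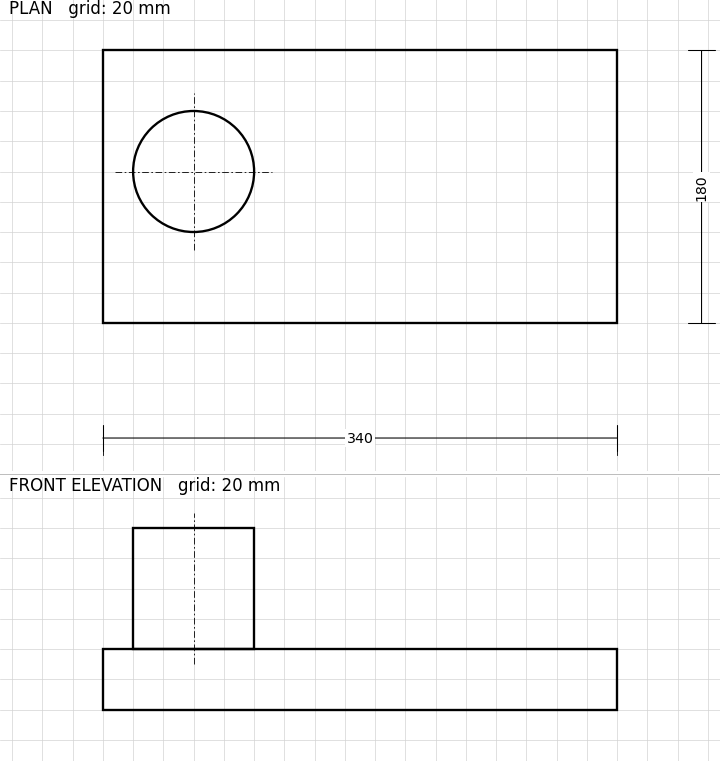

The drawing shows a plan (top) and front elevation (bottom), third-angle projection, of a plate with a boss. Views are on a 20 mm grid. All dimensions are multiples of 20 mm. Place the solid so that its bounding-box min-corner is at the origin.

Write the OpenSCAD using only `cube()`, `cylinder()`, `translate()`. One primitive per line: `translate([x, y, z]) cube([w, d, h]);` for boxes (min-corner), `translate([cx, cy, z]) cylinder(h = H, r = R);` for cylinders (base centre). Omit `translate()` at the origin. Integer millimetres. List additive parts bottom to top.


cube([340, 180, 40]);
translate([60, 100, 40]) cylinder(h = 80, r = 40);


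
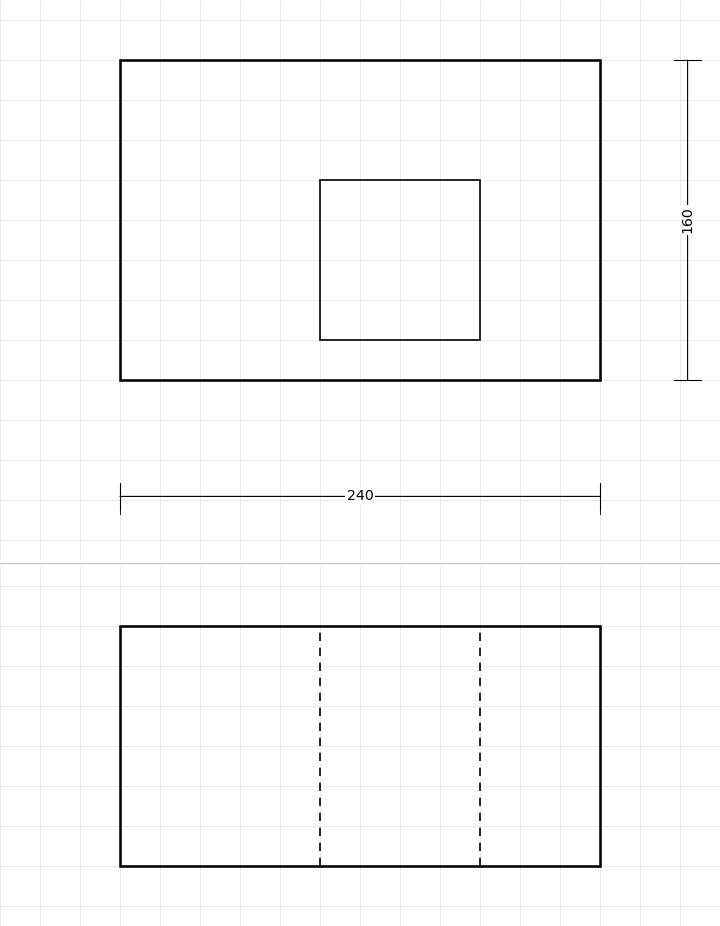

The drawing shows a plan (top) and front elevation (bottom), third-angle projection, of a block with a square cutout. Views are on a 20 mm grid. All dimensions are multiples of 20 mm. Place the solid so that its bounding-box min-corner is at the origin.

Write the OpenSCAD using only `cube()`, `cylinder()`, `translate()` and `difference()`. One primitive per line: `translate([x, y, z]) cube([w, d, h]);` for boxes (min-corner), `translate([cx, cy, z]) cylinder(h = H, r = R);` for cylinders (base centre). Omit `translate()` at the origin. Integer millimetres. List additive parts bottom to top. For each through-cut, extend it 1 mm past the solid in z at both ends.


difference() {
  cube([240, 160, 120]);
  translate([100, 20, -1]) cube([80, 80, 122]);
}


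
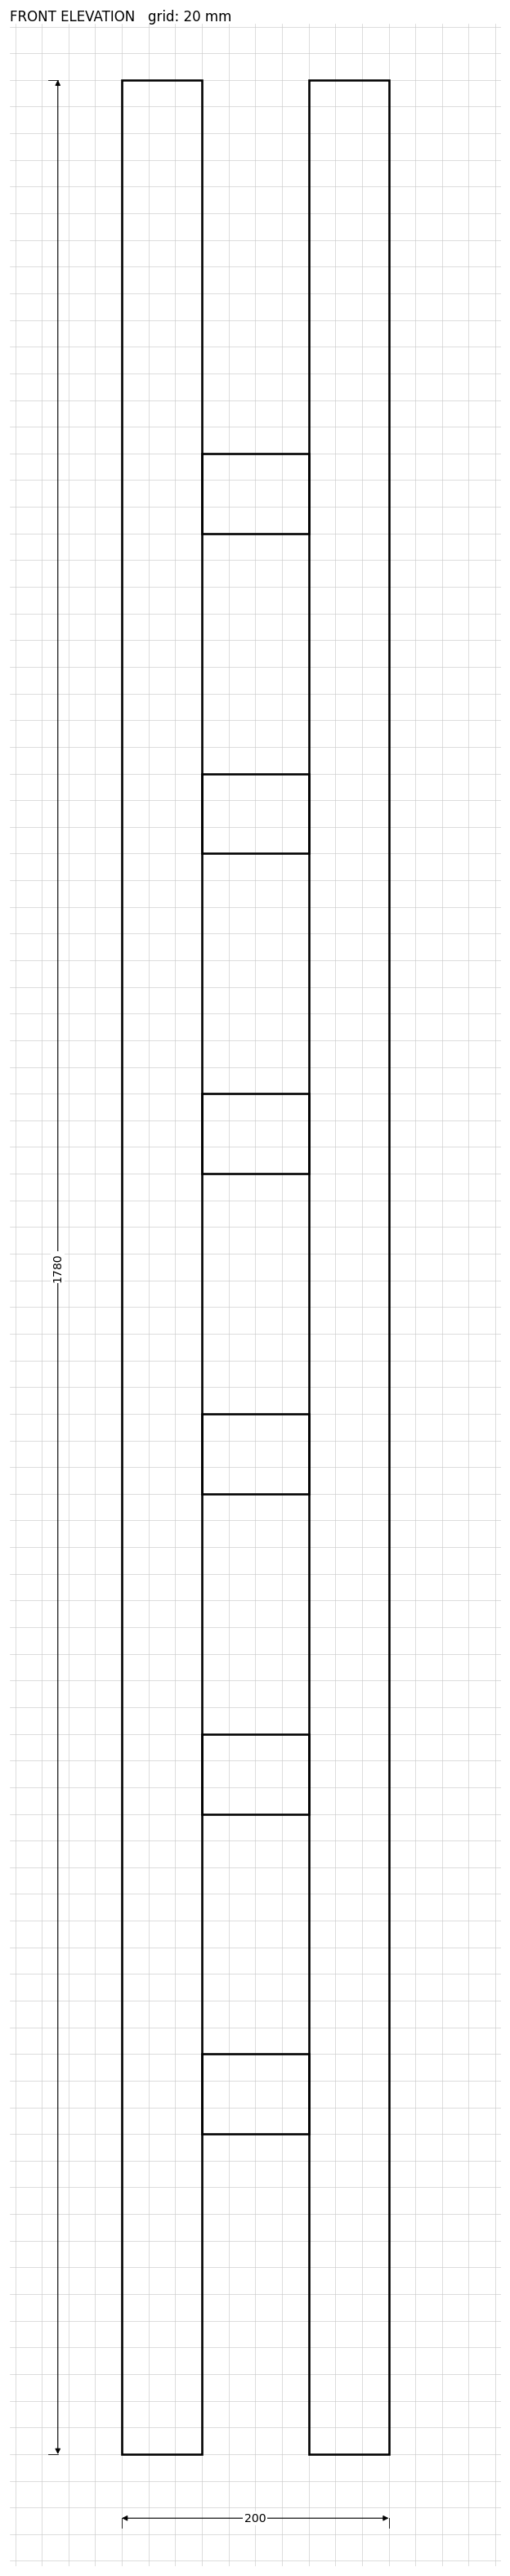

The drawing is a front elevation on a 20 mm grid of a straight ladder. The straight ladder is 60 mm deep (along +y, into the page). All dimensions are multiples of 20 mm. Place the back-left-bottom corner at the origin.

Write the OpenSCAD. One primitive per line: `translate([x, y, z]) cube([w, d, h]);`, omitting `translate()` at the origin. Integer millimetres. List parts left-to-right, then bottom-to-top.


cube([60, 60, 1780]);
translate([60, 0, 240]) cube([80, 60, 60]);
translate([60, 0, 480]) cube([80, 60, 60]);
translate([60, 0, 720]) cube([80, 60, 60]);
translate([60, 0, 960]) cube([80, 60, 60]);
translate([60, 0, 1200]) cube([80, 60, 60]);
translate([60, 0, 1440]) cube([80, 60, 60]);
translate([140, 0, 0]) cube([60, 60, 1780]);
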